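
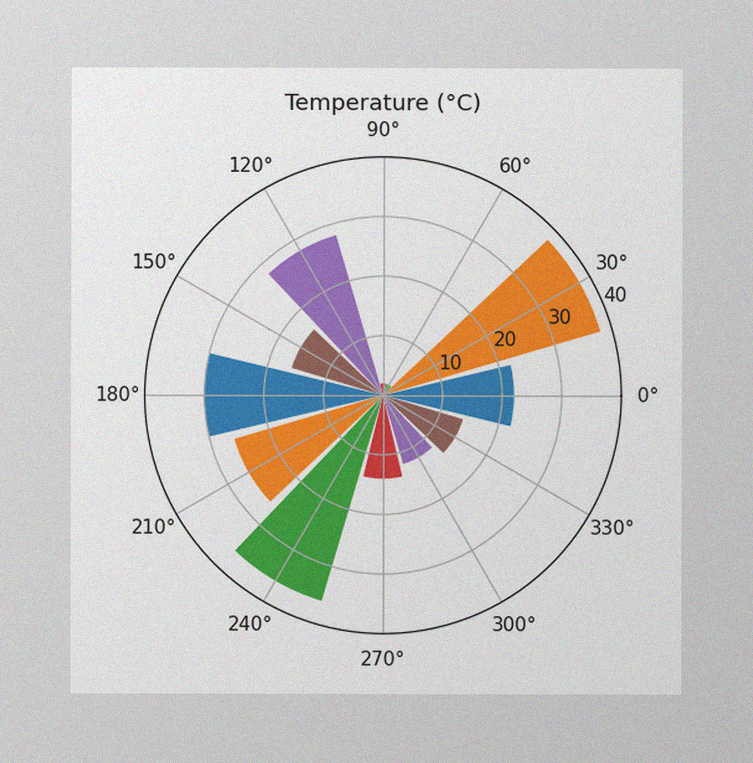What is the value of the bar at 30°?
38°C

The image has some photo noise and uneven lighting. The bar at 30° reaches 38°C on the radial axis.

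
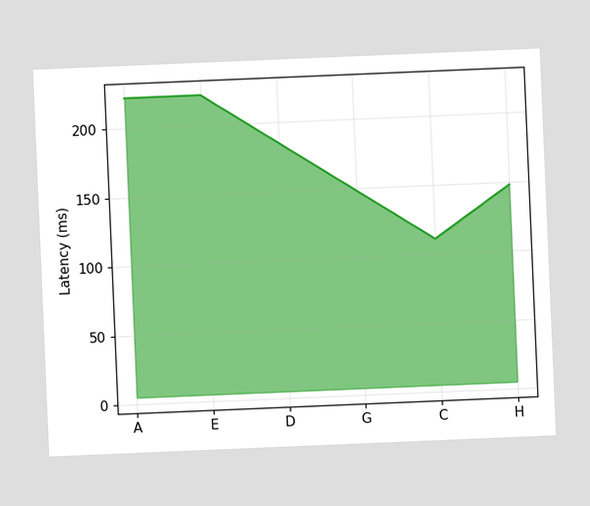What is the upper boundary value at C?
111ms

The chart is tilted about 2° counter-clockwise. At C the upper boundary is at 111ms.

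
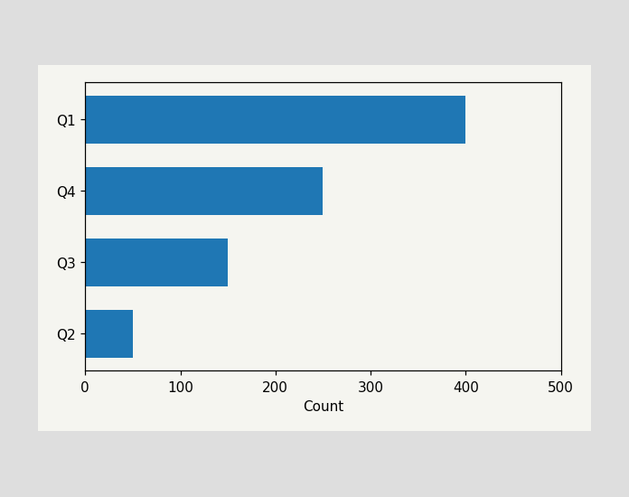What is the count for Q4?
Reading along the chart's x-axis, the Q4 bar reaches 250.

250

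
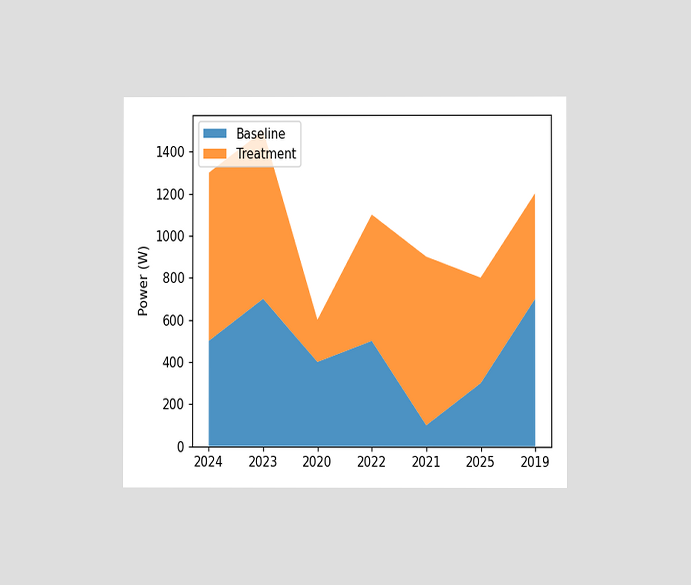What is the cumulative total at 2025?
800W

The chart is viewed at a slight angle. The stacked total at 2025 reaches 800W.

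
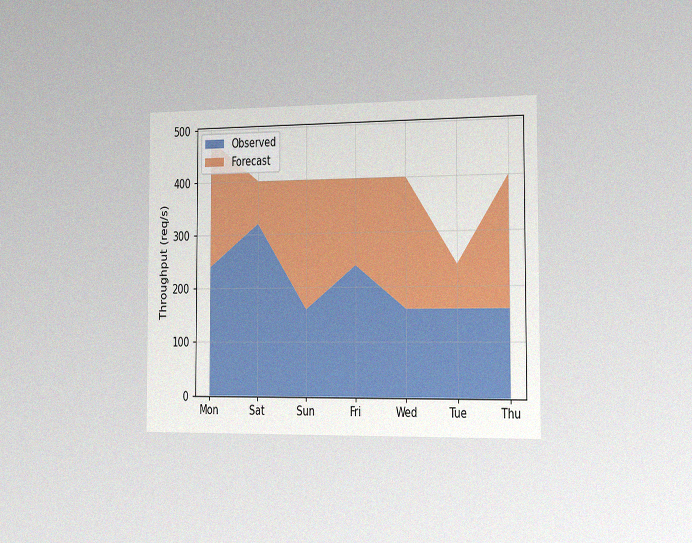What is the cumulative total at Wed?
400req/s

The chart is viewed slightly from the right, with some photo noise. The stacked total at Wed reaches 400req/s.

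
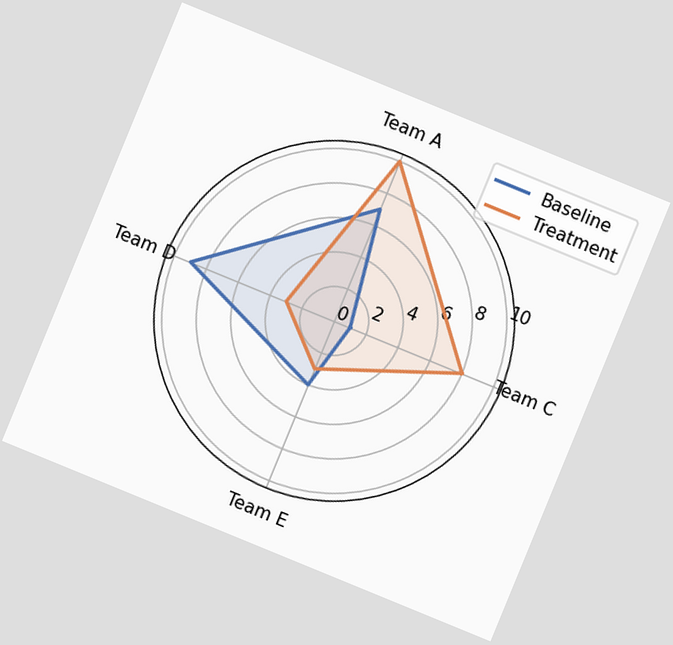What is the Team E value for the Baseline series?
4

The chart is tilted about 22° clockwise. On the Team E axis, Baseline reaches 4.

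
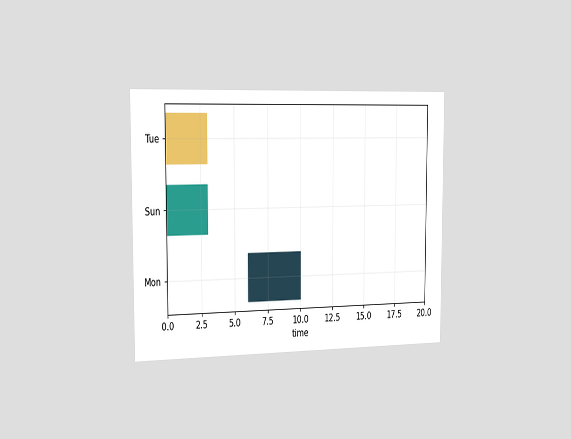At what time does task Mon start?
The chart is viewed slightly from the left. The Mon bar begins at t=6.

6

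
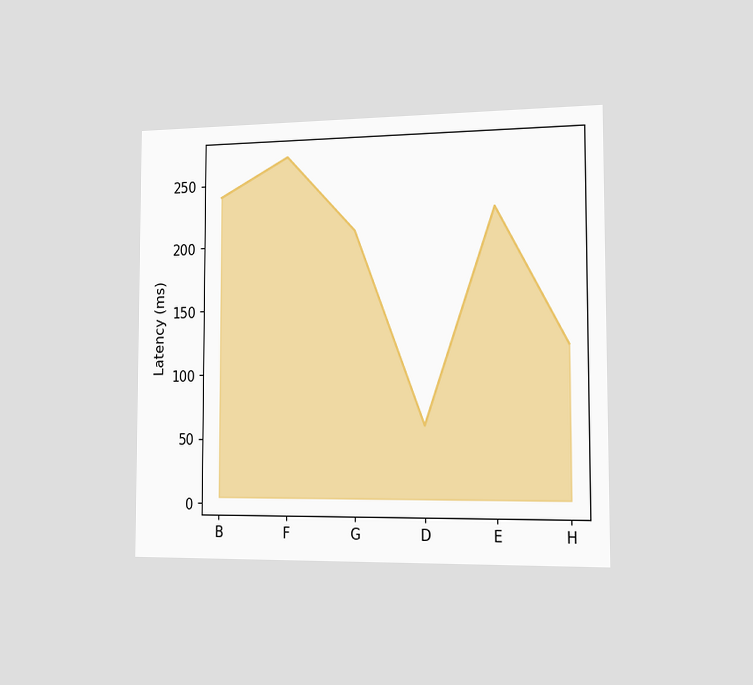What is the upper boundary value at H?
120ms

The chart is viewed slightly from the right. At H the upper boundary is at 120ms.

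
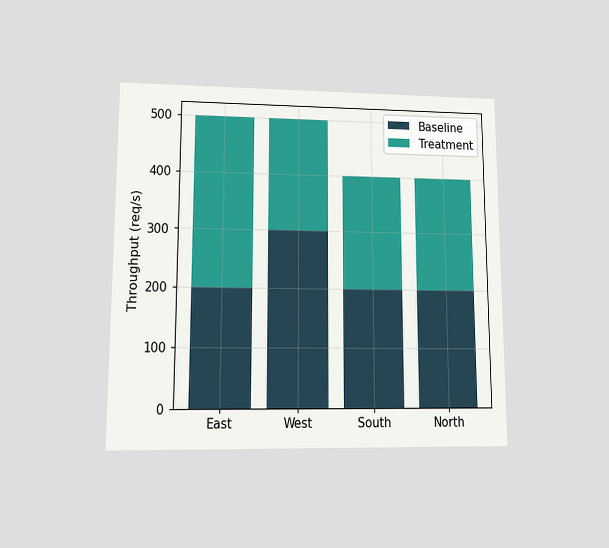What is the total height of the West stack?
The chart is viewed at a slight angle. The West stack's top reaches 500req/s on the y-axis.

500req/s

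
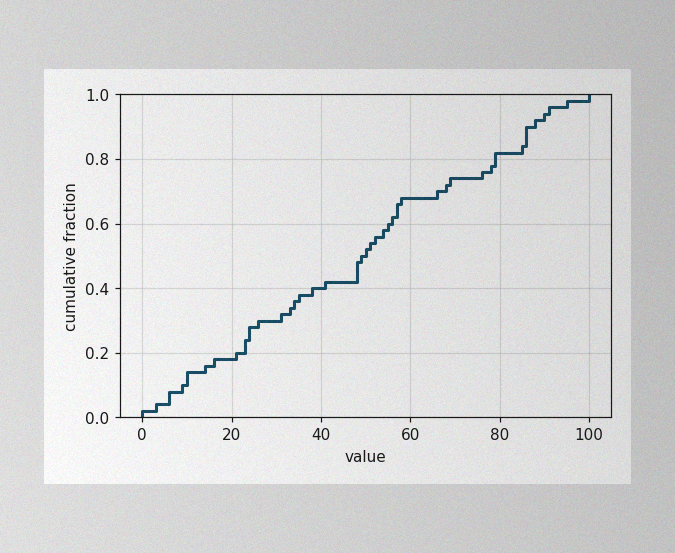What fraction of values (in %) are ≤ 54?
The image has some photo noise and uneven lighting. At x=54 the ECDF step is at 58%.

58%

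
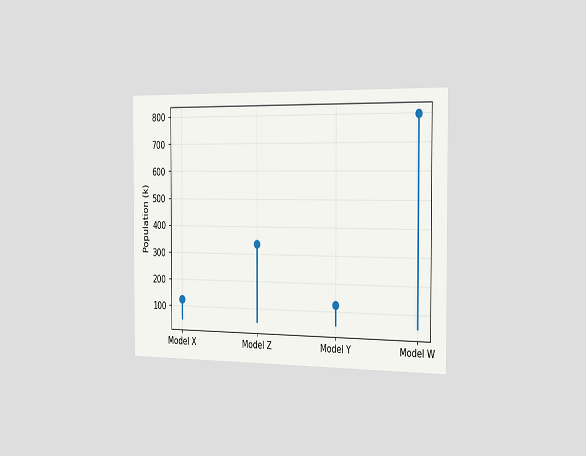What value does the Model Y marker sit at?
126k

The chart is viewed slightly from the right. The Model Y marker sits at 126k.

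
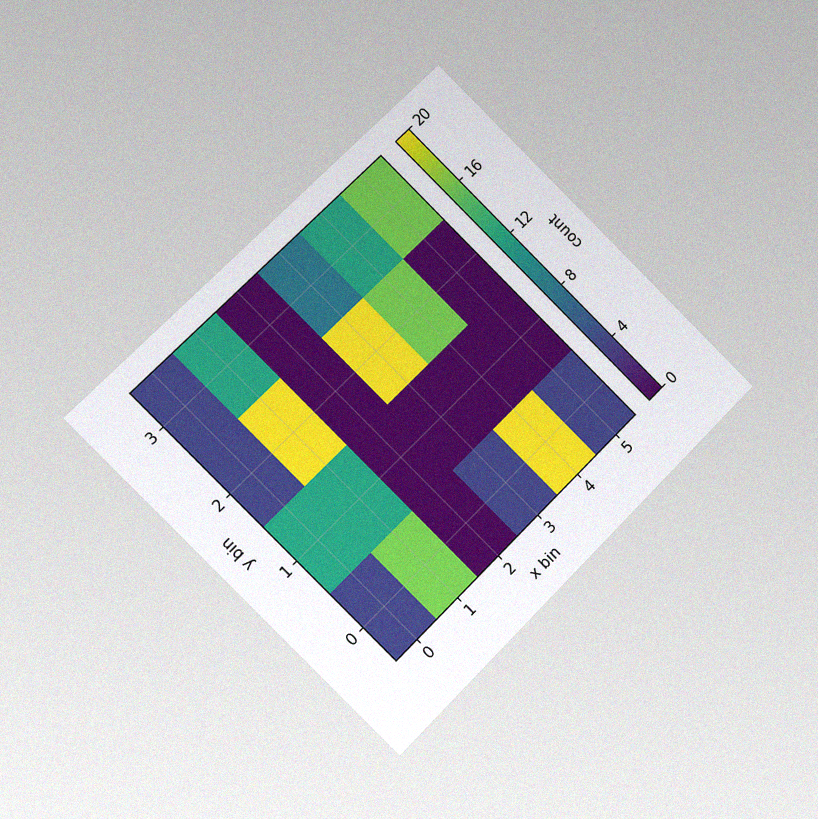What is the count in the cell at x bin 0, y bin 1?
The chart is tilted about 45° counter-clockwise and viewed at a slight angle, with some photo noise. Matching the cell (0, 1) against the colorbar gives 12.

12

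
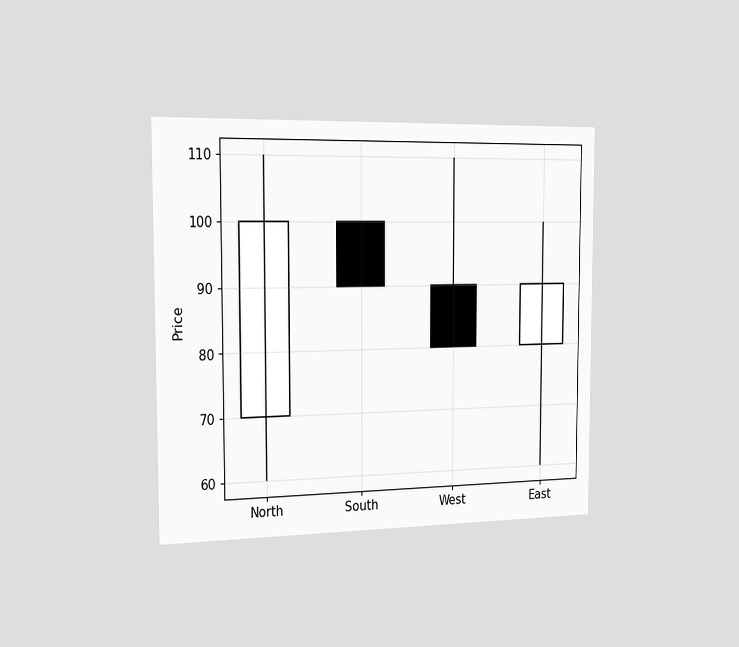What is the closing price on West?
The chart is viewed slightly from the left. The West candle closes at 80.

80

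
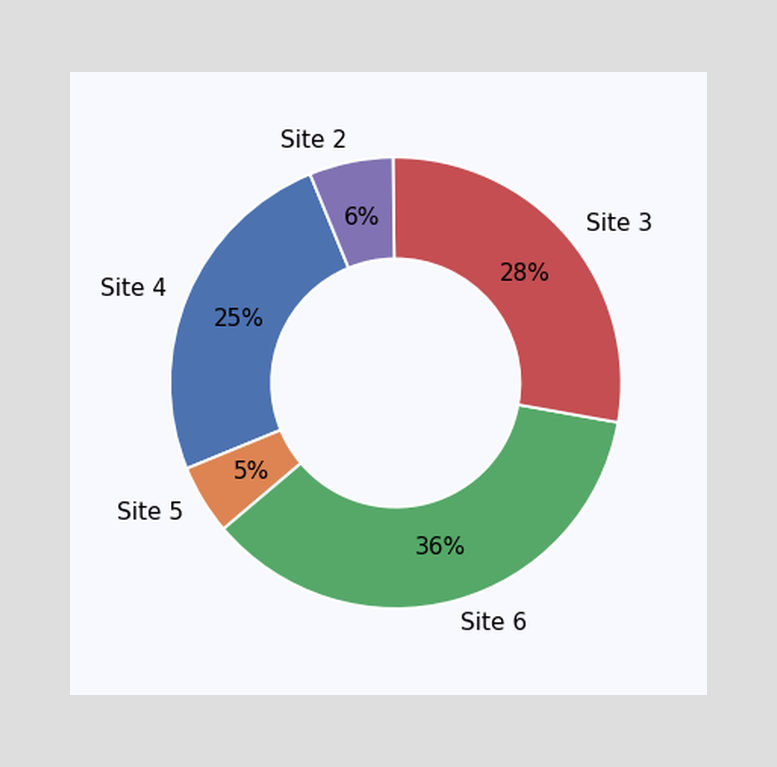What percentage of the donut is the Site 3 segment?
28%

The Site 3 segment takes up 28% of the ring.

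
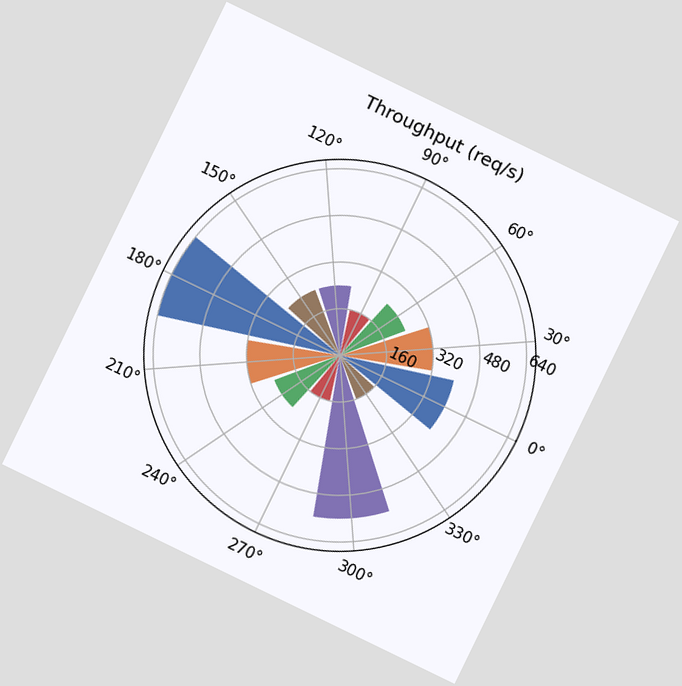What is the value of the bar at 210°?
320req/s

The chart is tilted about 26° clockwise. The bar at 210° reaches 320req/s on the radial axis.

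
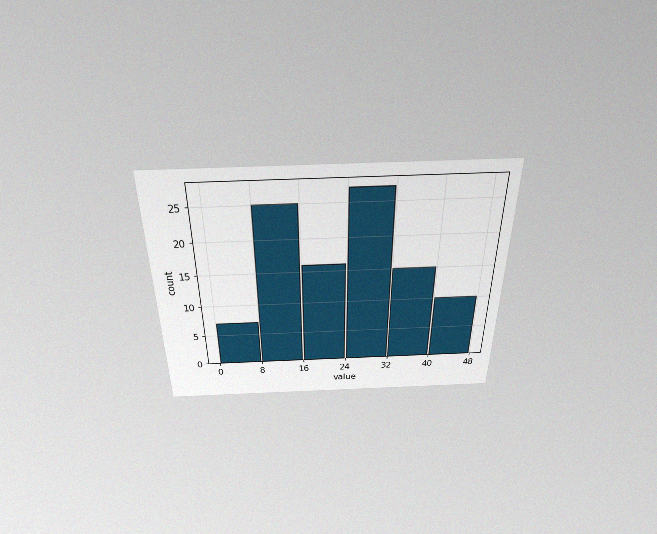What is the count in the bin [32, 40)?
The chart is viewed slightly from above, with some photo noise. The [32, 40) bin has height 15.

15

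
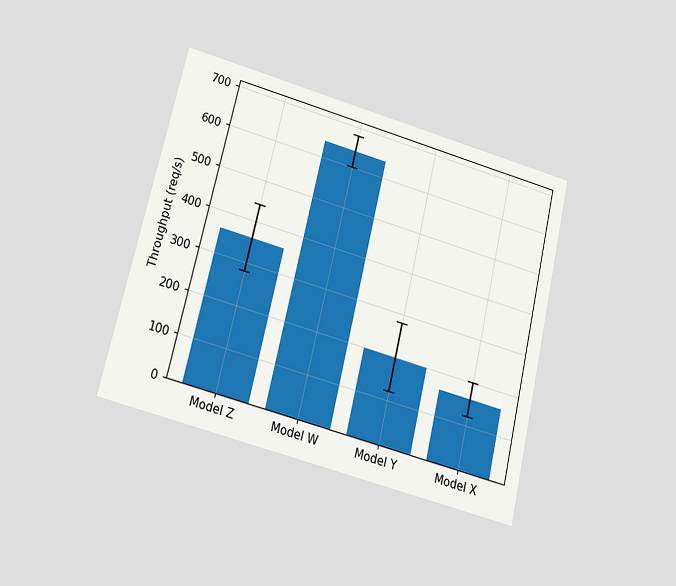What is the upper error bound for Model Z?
The chart is tilted about 13° clockwise and viewed slightly from below. The Model Z bar's upper whisker reaches 440req/s.

440req/s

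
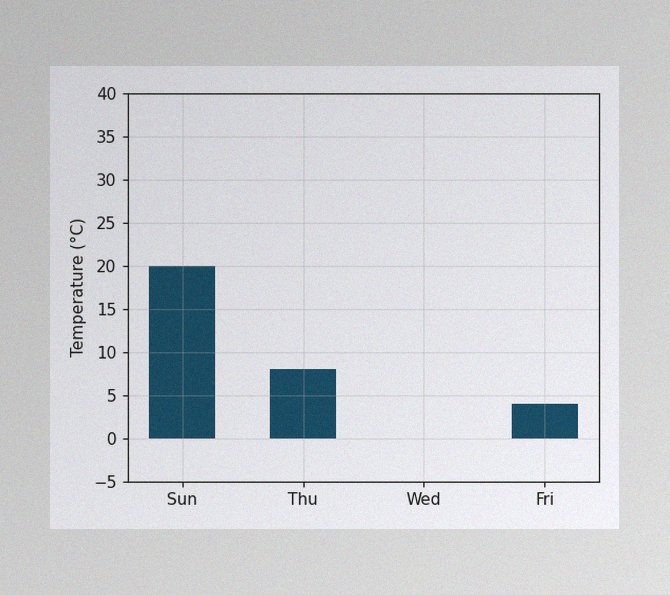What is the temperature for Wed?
The image has some photo noise and uneven lighting. Reading along the chart's y-axis, the Wed bar reaches 0°C.

0°C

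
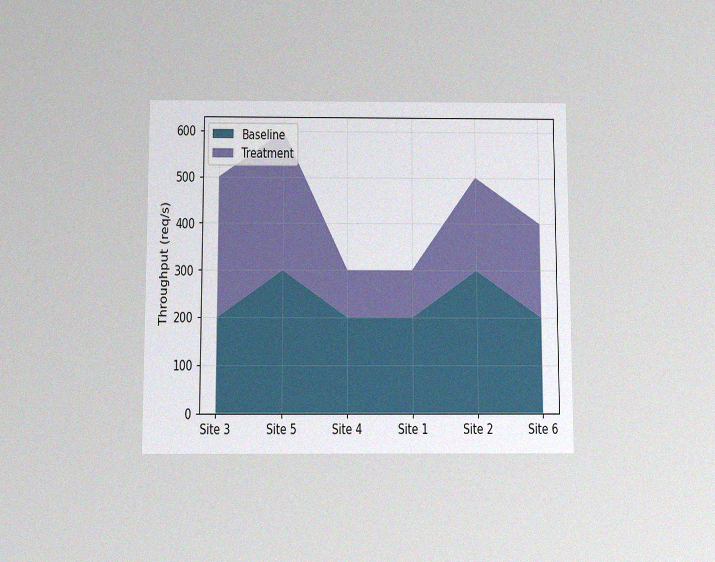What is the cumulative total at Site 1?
300req/s

The chart is viewed slightly from below, with some photo noise. The stacked total at Site 1 reaches 300req/s.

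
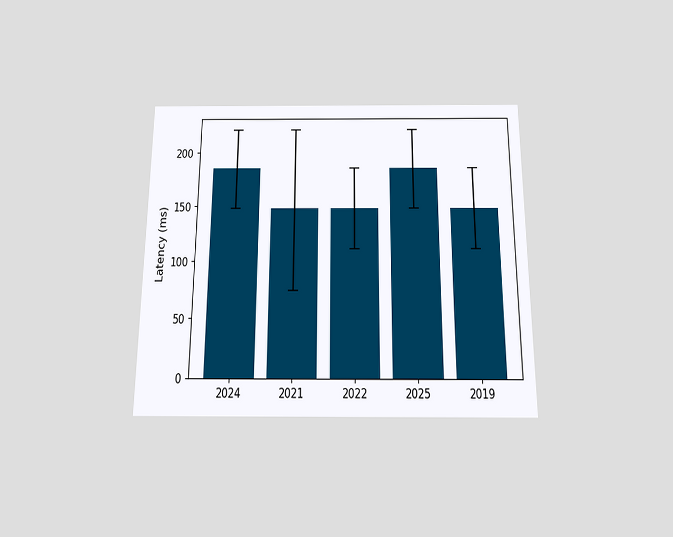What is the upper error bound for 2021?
222ms

The chart is viewed slightly from below. The 2021 bar's upper whisker reaches 222ms.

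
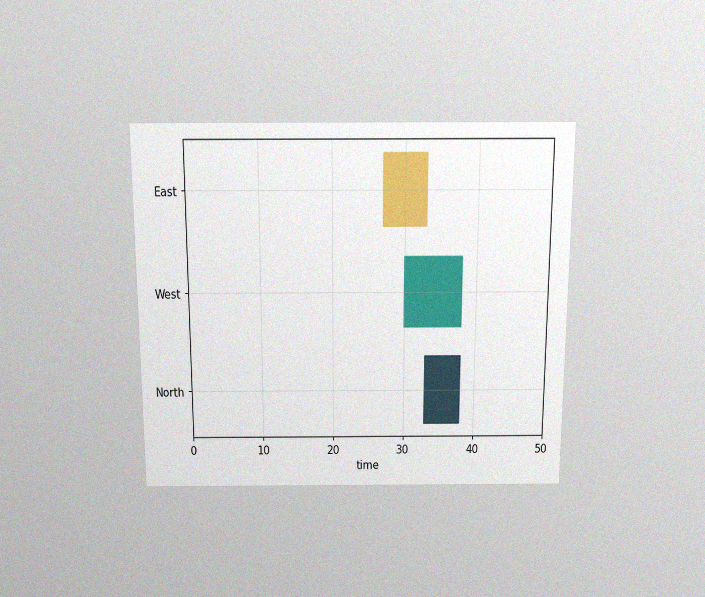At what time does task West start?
The chart is viewed slightly from above, with some photo noise. The West bar begins at t=30.

30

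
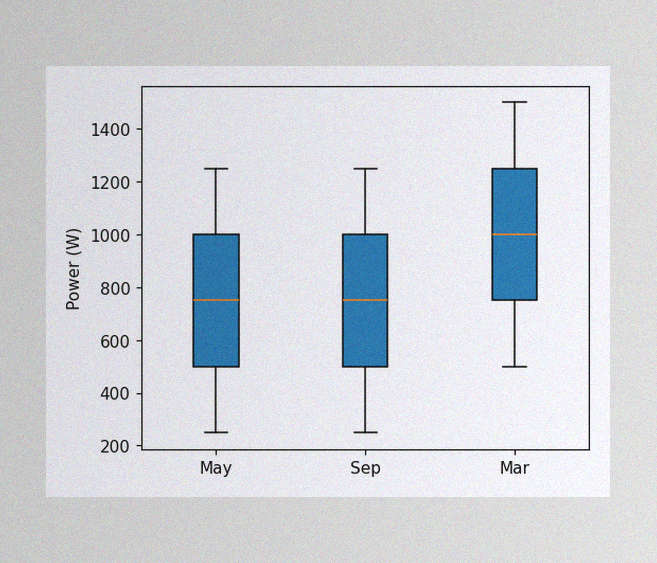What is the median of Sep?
The image has some photo noise and uneven lighting. The median line in the Sep box sits at 750W.

750W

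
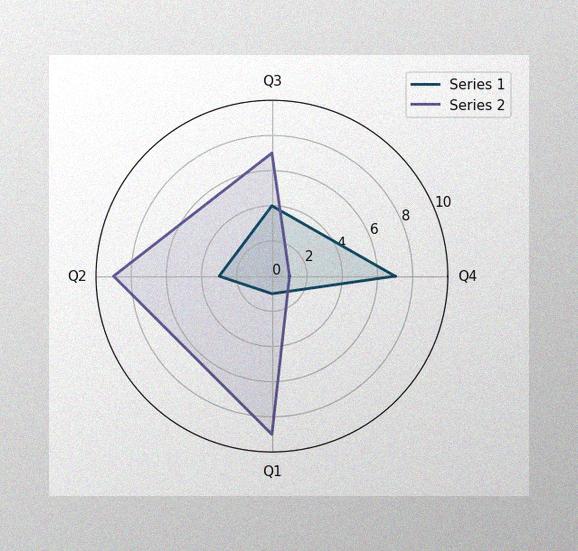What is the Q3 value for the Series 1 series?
4

The image has some photo noise and uneven lighting. On the Q3 axis, Series 1 reaches 4.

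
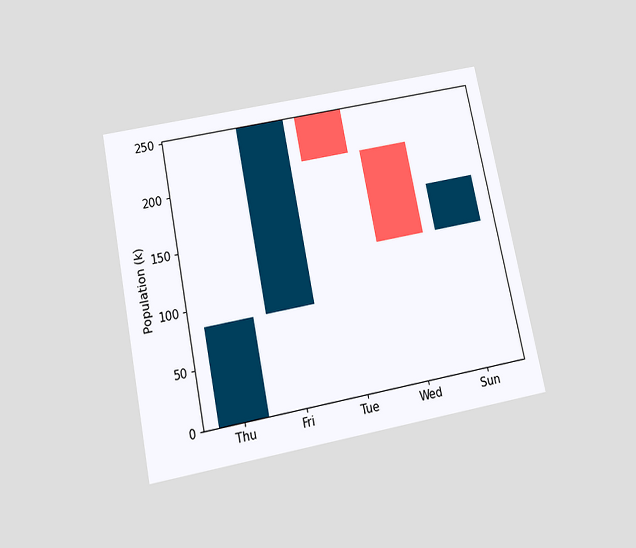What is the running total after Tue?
210k

The chart is tilted about 11° counter-clockwise and viewed slightly from below. After Tue the running total reaches 210k.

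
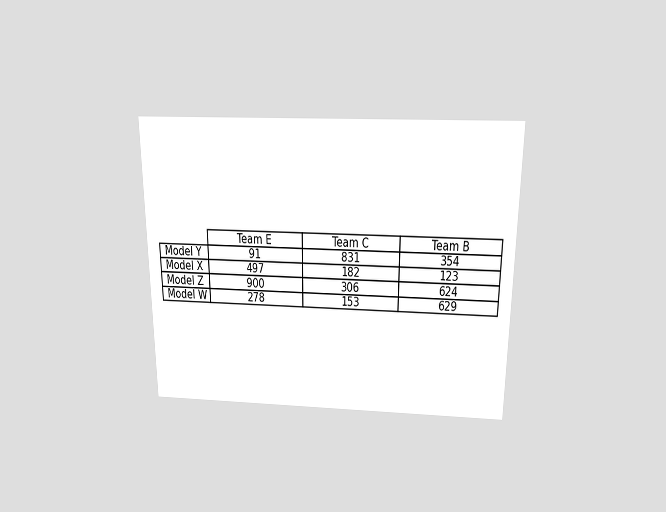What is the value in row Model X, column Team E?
497

The chart is viewed slightly from above. The (Model X, Team E) cell reads 497.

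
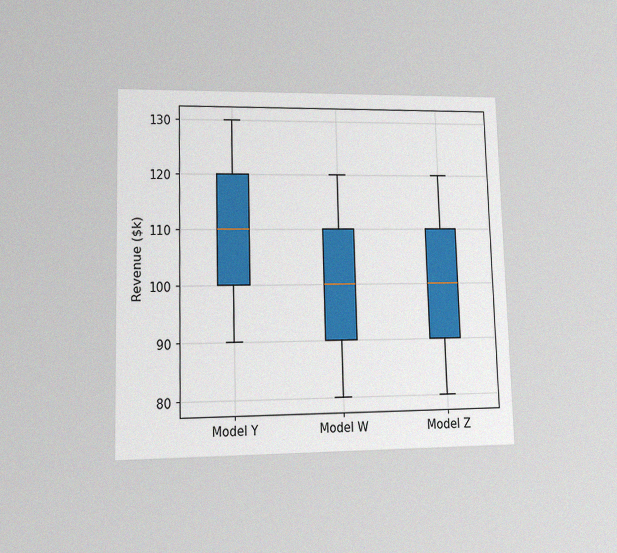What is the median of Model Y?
$110k

The chart is viewed at a slight angle, with some photo noise. The median line in the Model Y box sits at $110k.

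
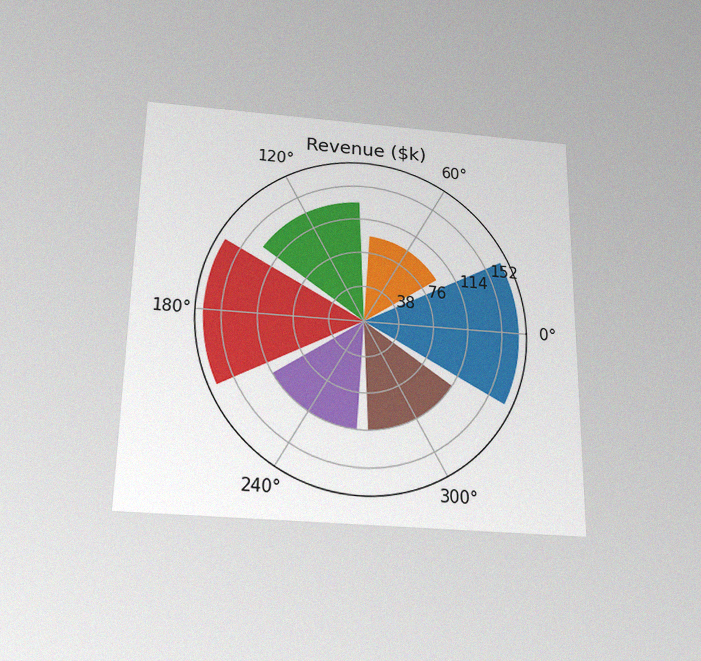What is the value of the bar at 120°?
The chart is viewed slightly from below, with some photo noise. The bar at 120° reaches $133k on the radial axis.

$133k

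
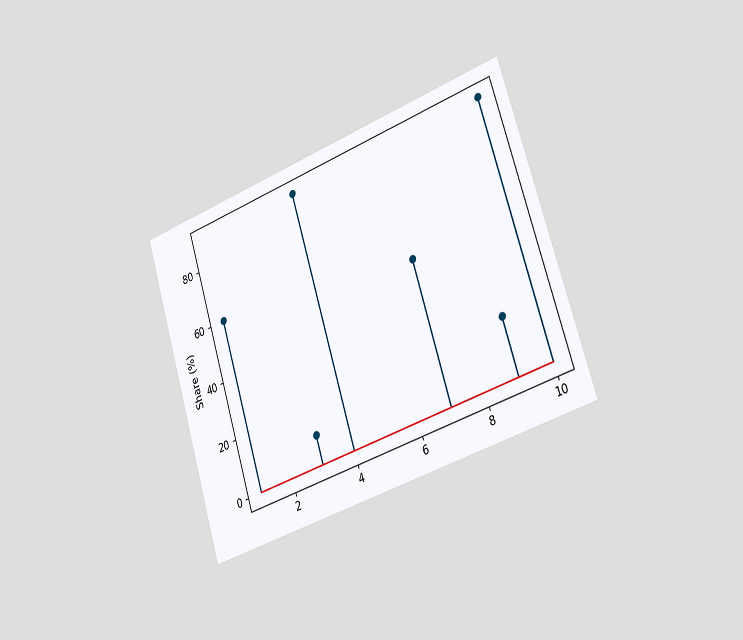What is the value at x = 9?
20%

The chart is tilted about 17° counter-clockwise and viewed slightly from the right. The stem at x=9 reaches 20%.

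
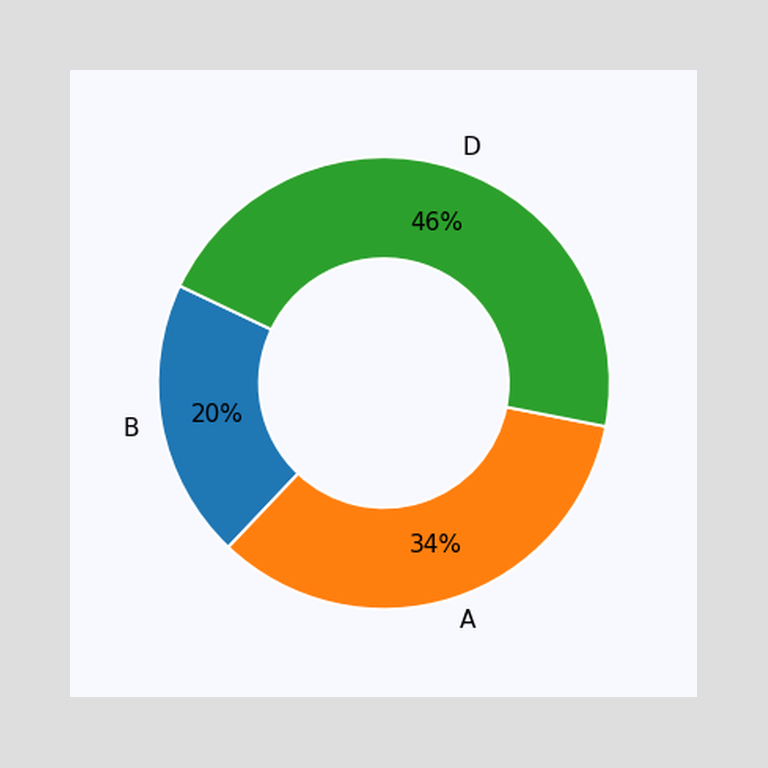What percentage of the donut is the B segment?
The B segment takes up 20% of the ring.

20%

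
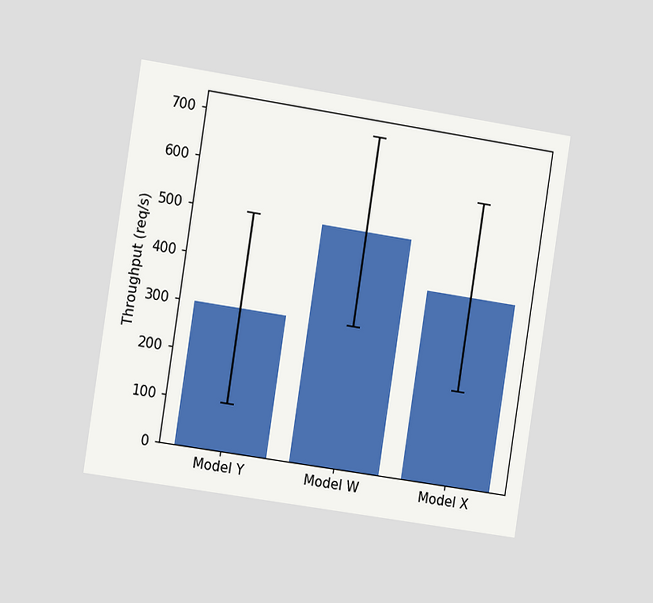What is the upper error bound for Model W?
700req/s

The chart is tilted about 9° clockwise and viewed slightly from the left. The Model W bar's upper whisker reaches 700req/s.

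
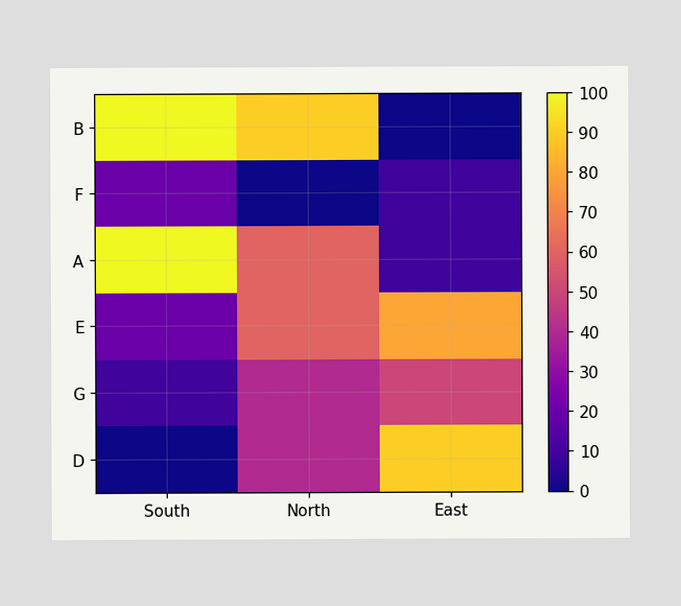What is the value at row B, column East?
0

Matching cell (B, East) against the colorbar gives 0.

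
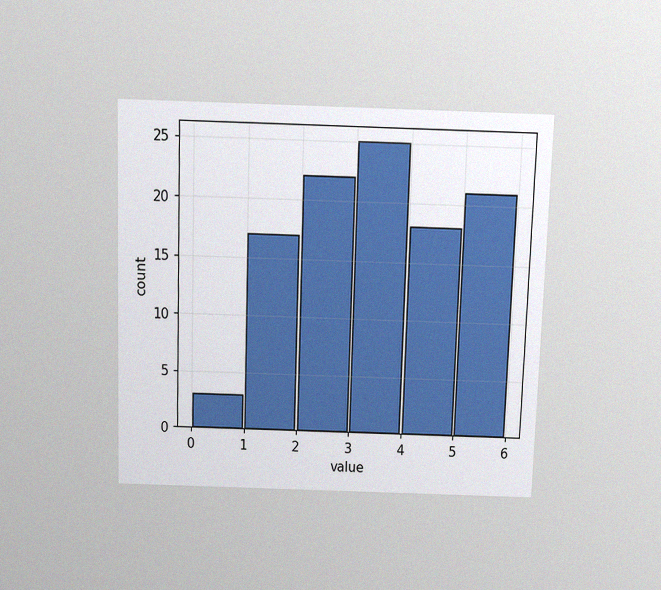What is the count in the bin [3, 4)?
25

The chart is viewed slightly from above, with some photo noise. The [3, 4) bin has height 25.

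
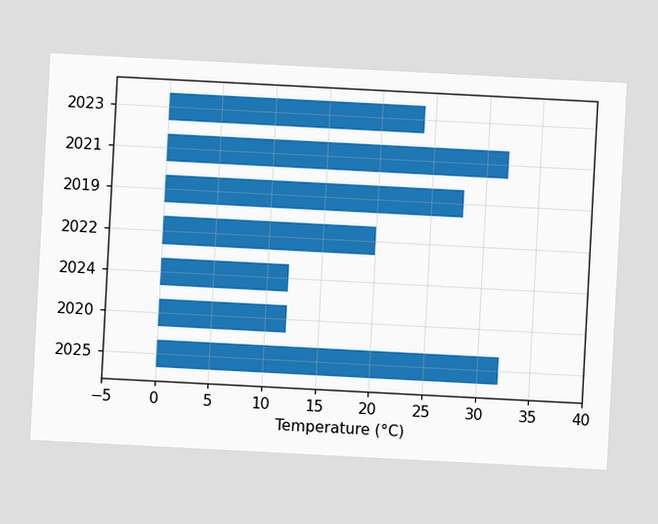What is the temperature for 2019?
The chart is tilted about 3° clockwise. Reading along the chart's x-axis, the 2019 bar reaches 28°C.

28°C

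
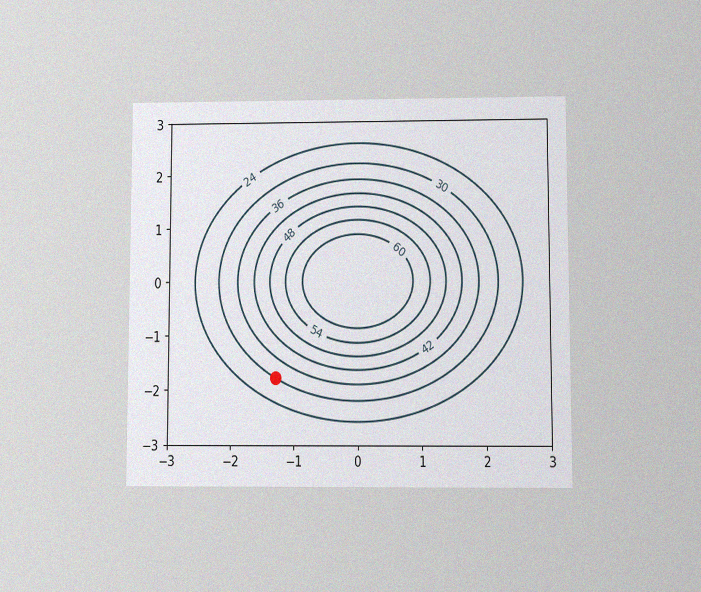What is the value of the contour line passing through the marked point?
The chart is viewed at a slight angle, with some photo noise. The marked point sits on the contour labelled 30.

30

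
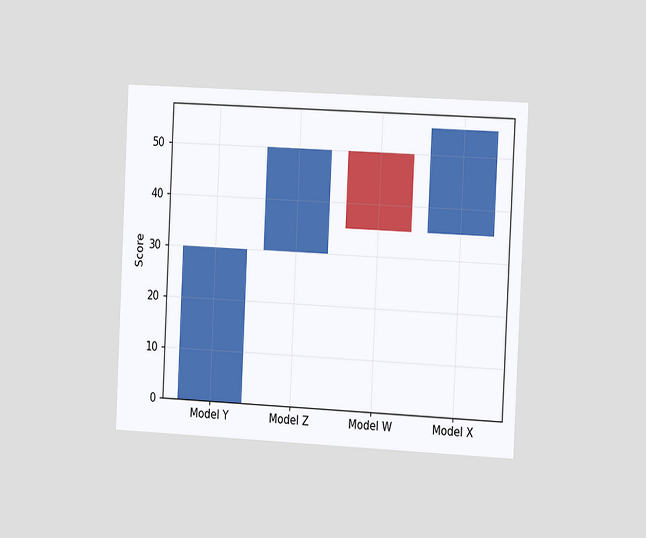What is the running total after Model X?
The chart is tilted about 3° clockwise and viewed slightly from the right. After Model X the running total reaches 55.

55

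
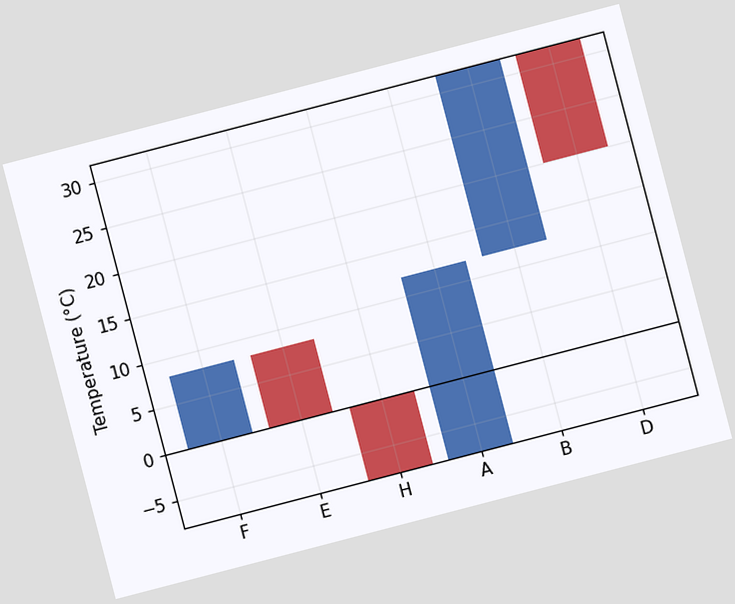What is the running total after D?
20°C

The chart is tilted about 15° counter-clockwise. After D the running total reaches 20°C.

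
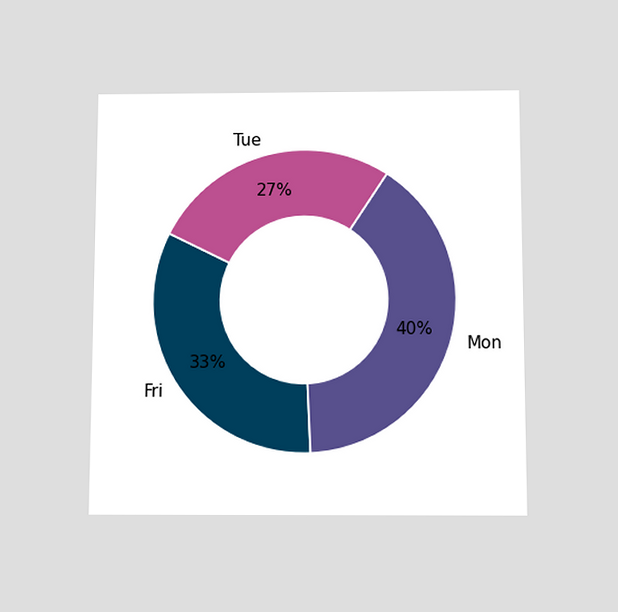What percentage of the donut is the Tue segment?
27%

The chart is viewed slightly from below. The Tue segment takes up 27% of the ring.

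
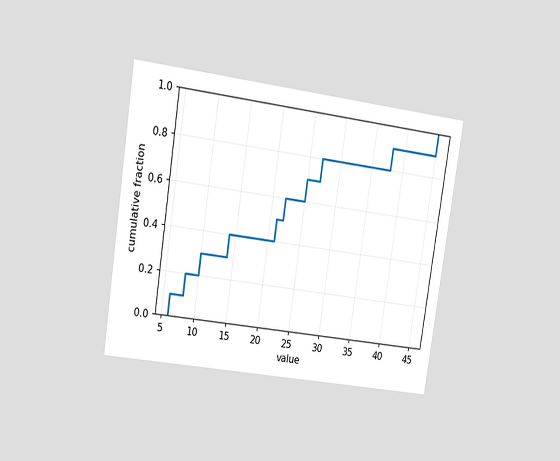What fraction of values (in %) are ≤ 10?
30%

The chart is tilted about 9° clockwise and viewed slightly from the left. At x=10 the ECDF step is at 30%.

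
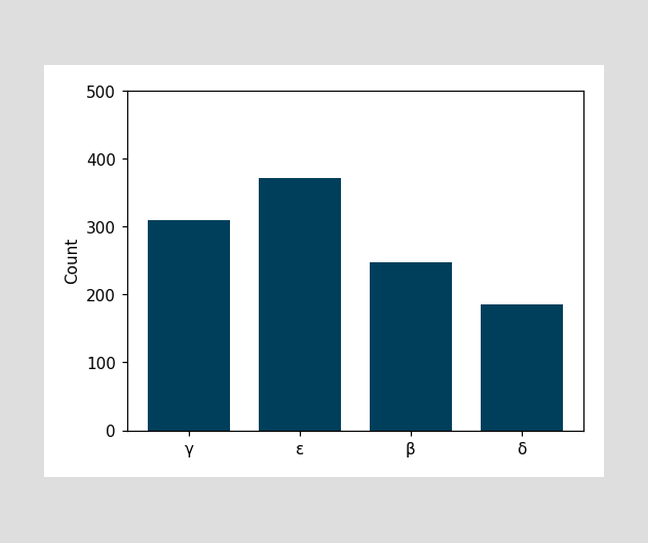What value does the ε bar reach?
Reading along the chart's y-axis, the ε bar reaches 372.

372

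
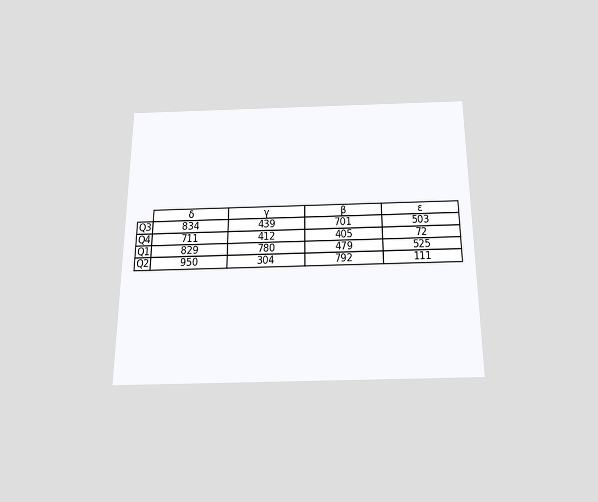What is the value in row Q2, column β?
The chart is viewed slightly from below. The (Q2, β) cell reads 792.

792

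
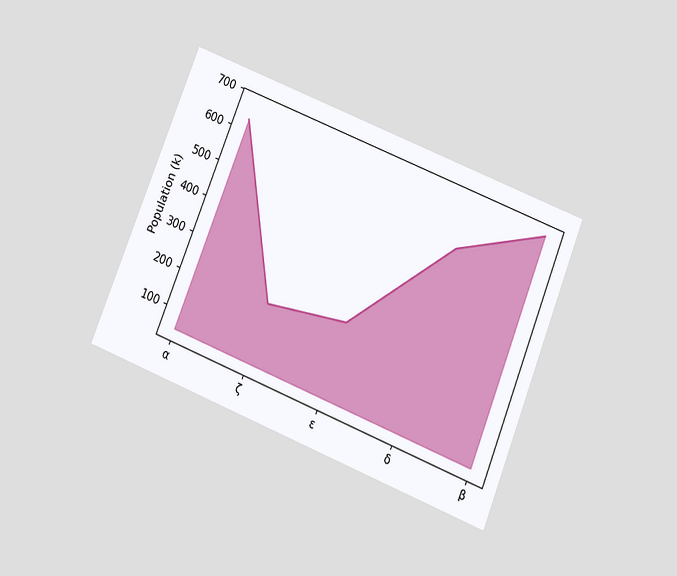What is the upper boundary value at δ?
The chart is tilted about 22° clockwise and viewed slightly from below. At δ the upper boundary is at 546k.

546k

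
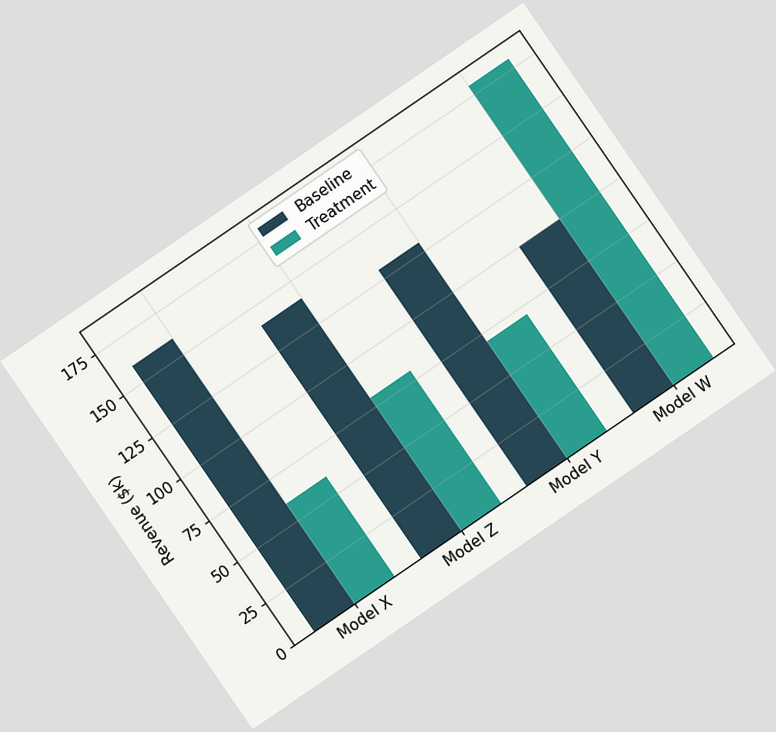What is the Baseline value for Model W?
The chart is tilted about 34° counter-clockwise. The Baseline bar at Model W reaches $100k on the y-axis.

$100k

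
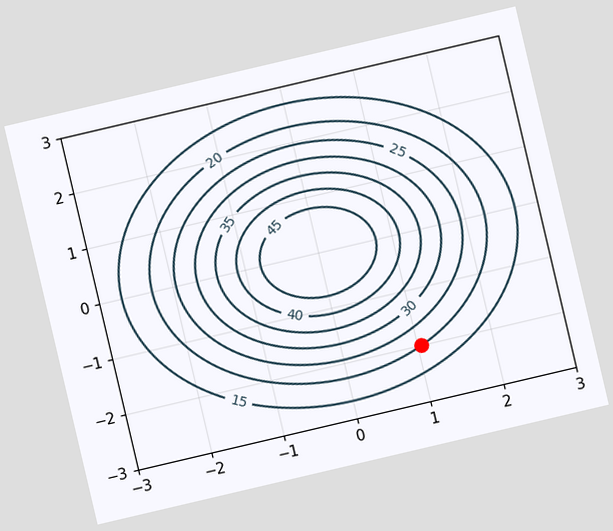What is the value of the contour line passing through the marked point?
The chart is tilted about 13° counter-clockwise. The marked point sits on the contour labelled 20.

20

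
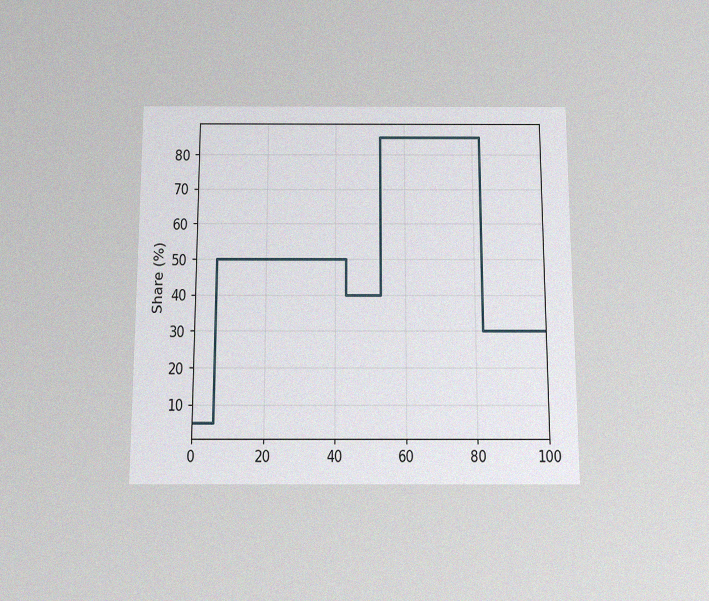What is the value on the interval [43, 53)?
The chart is viewed slightly from below, with some photo noise. On [43, 53) the step sits at 40%.

40%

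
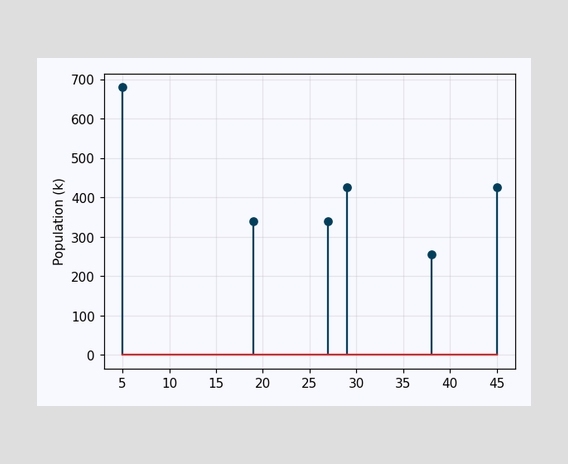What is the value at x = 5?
The stem at x=5 reaches 680k.

680k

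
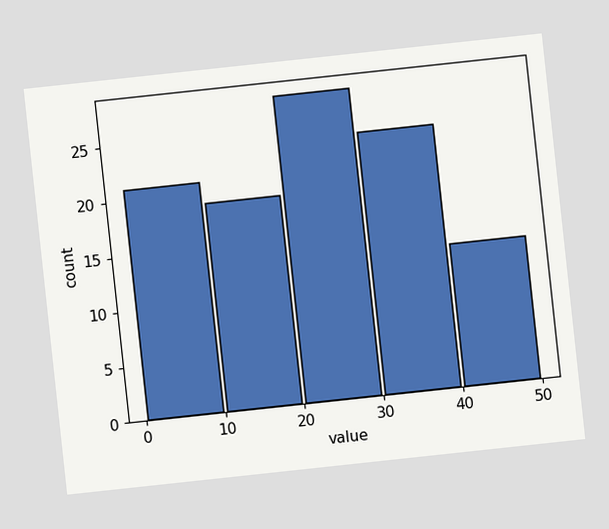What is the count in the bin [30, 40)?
24

The chart is tilted about 6° counter-clockwise. The [30, 40) bin has height 24.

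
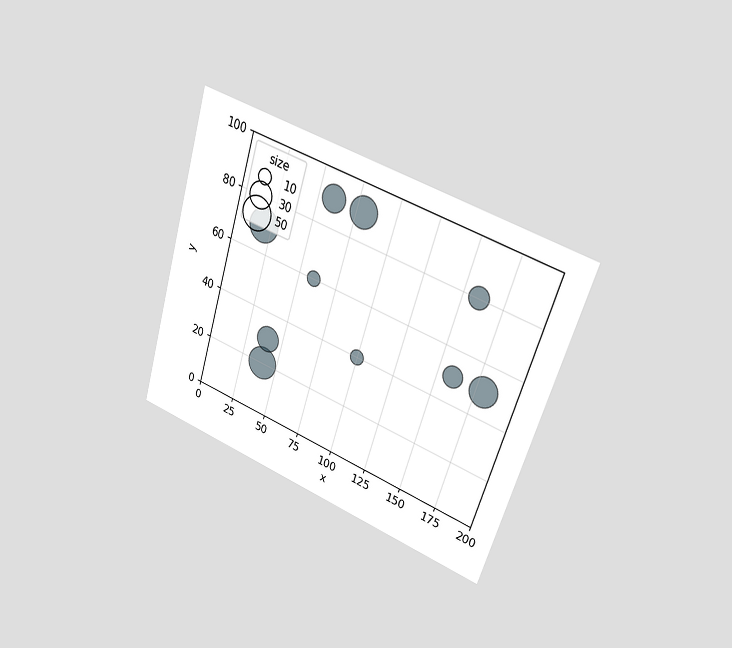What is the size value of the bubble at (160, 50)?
20

The chart is tilted about 17° clockwise and viewed slightly from the right. Matching the bubble at (160, 50) against the size legend gives 20.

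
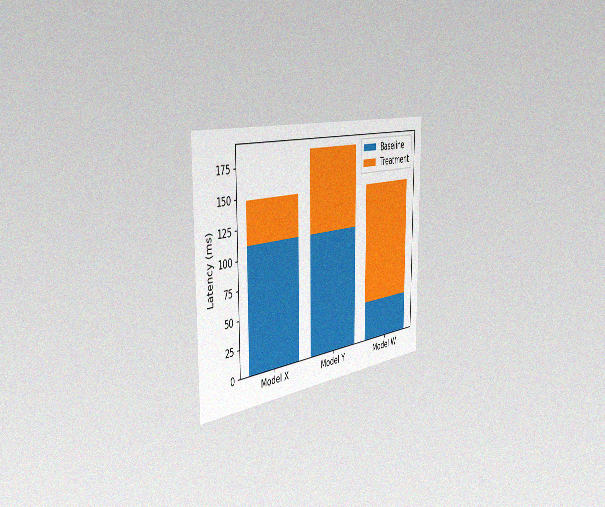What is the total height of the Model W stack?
The chart is viewed slightly from the left, with some photo noise. The Model W stack's top reaches 148ms on the y-axis.

148ms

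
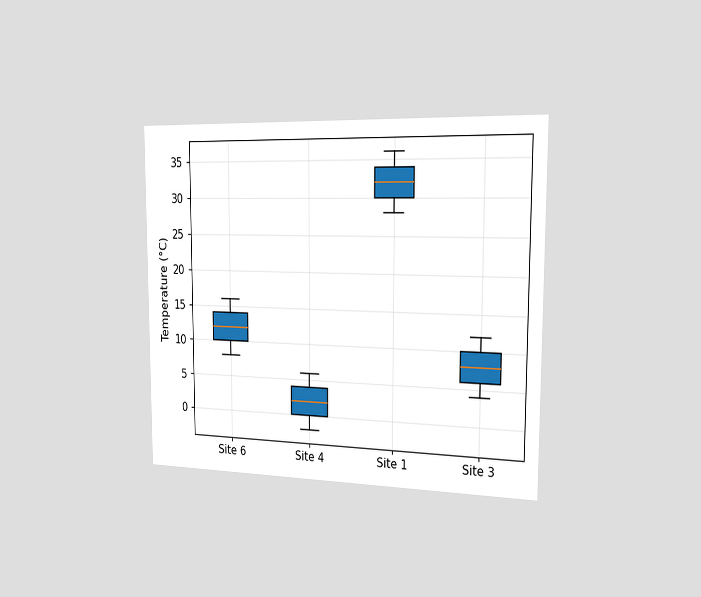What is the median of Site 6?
12°C

The chart is viewed slightly from the right. The median line in the Site 6 box sits at 12°C.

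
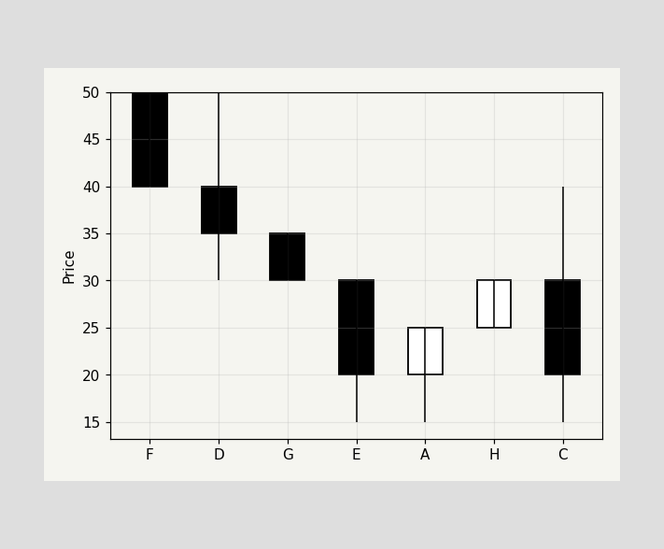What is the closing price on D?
35

The D candle closes at 35.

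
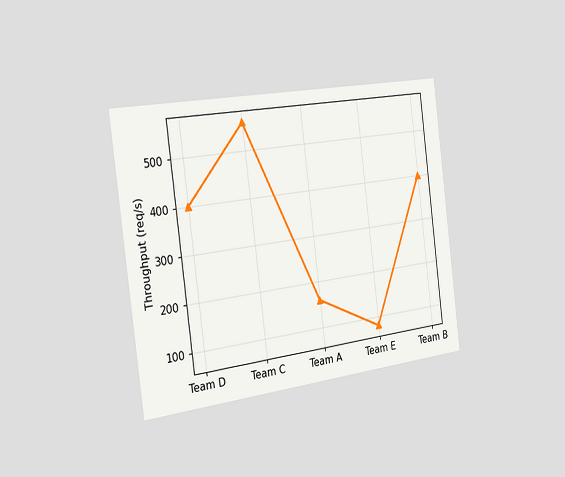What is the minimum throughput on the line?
80req/s

The chart is tilted about 7° counter-clockwise and viewed slightly from the left. The lowest point is at Team E, and reading across to the y-axis gives 80req/s.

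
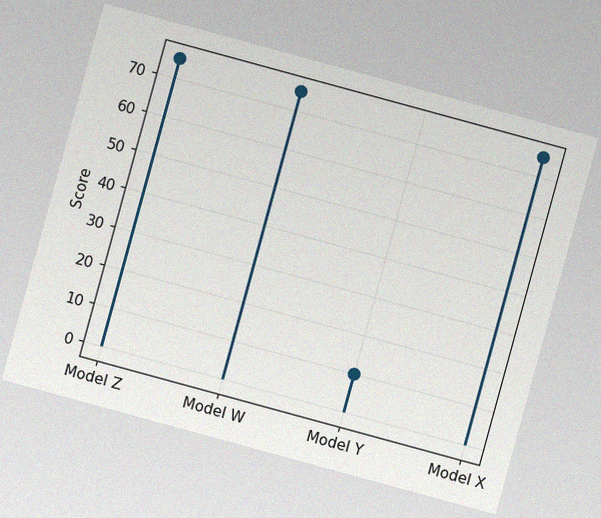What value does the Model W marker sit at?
The chart is tilted about 15° clockwise, with some photo noise. The Model W marker sits at 75.

75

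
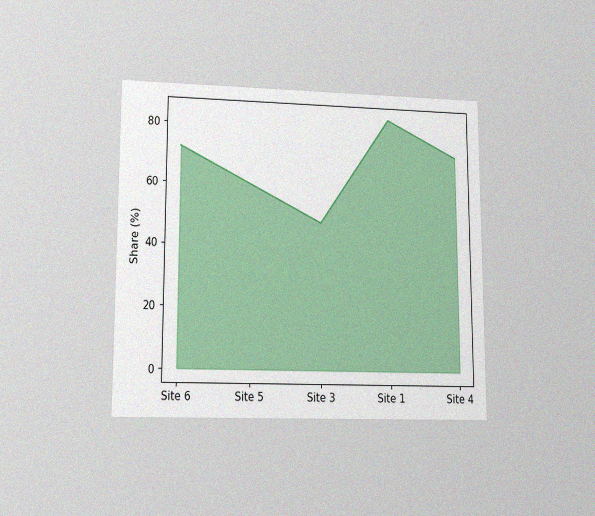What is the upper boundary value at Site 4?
The chart is viewed at a slight angle, with some photo noise. At Site 4 the upper boundary is at 72%.

72%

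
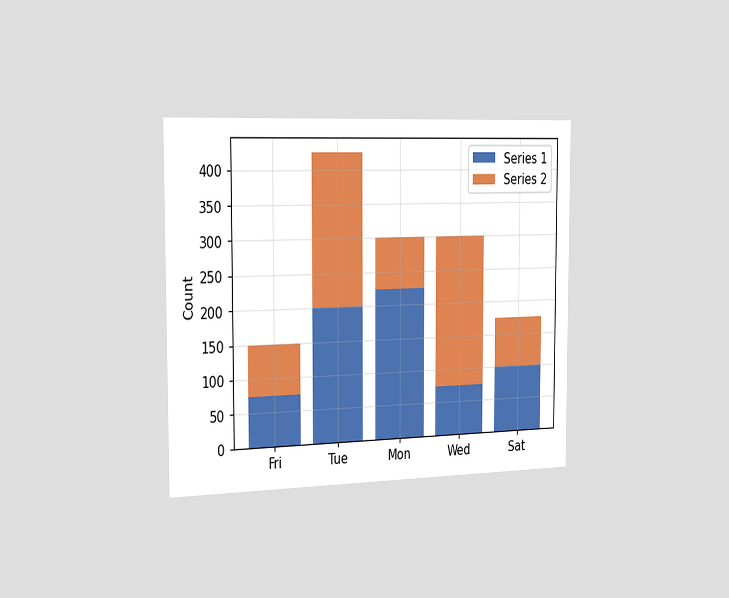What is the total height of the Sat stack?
175

The chart is viewed slightly from the left. The Sat stack's top reaches 175 on the y-axis.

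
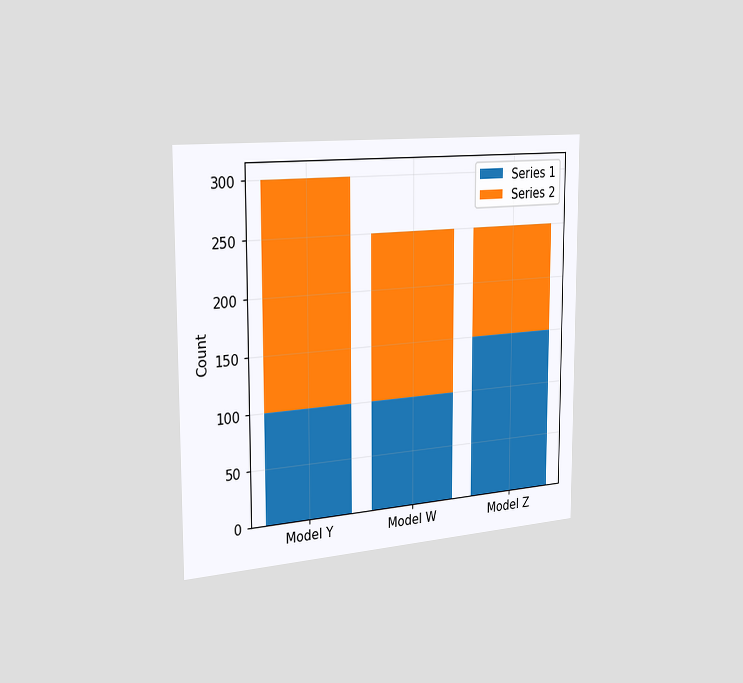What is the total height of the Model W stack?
The chart is viewed slightly from the left. The Model W stack's top reaches 250 on the y-axis.

250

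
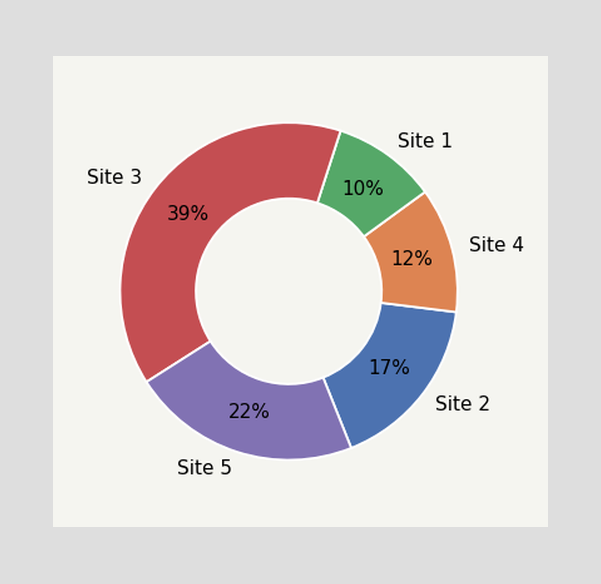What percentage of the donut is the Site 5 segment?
22%

The Site 5 segment takes up 22% of the ring.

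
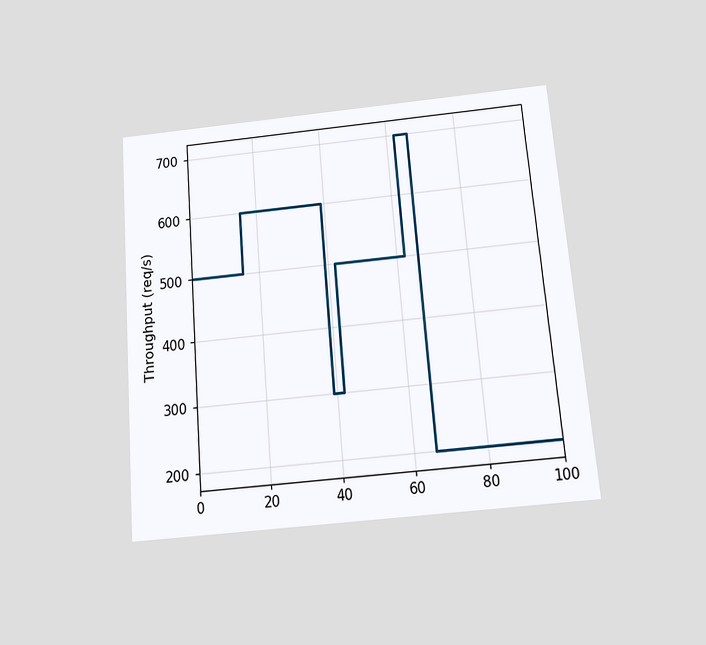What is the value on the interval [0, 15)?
500req/s

The chart is tilted about 5° counter-clockwise and viewed slightly from below. On [0, 15) the step sits at 500req/s.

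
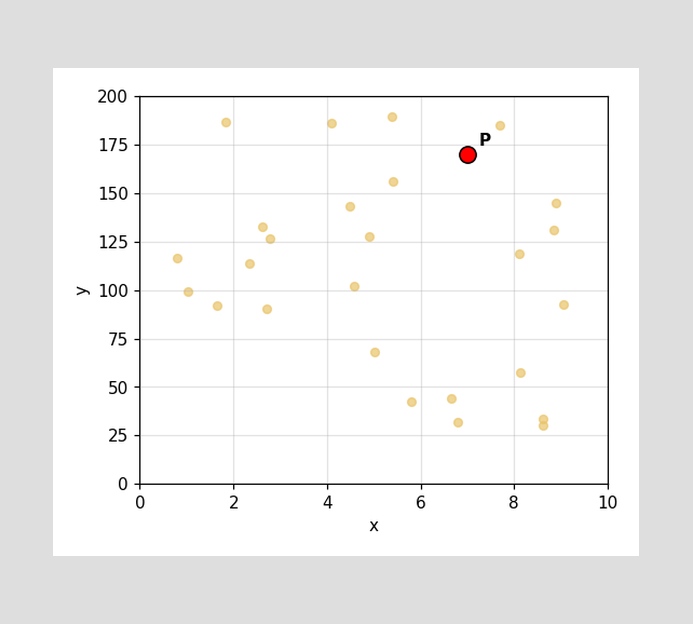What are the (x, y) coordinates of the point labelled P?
Following the gridlines from P to each axis, P sits at (7, 170).

(7, 170)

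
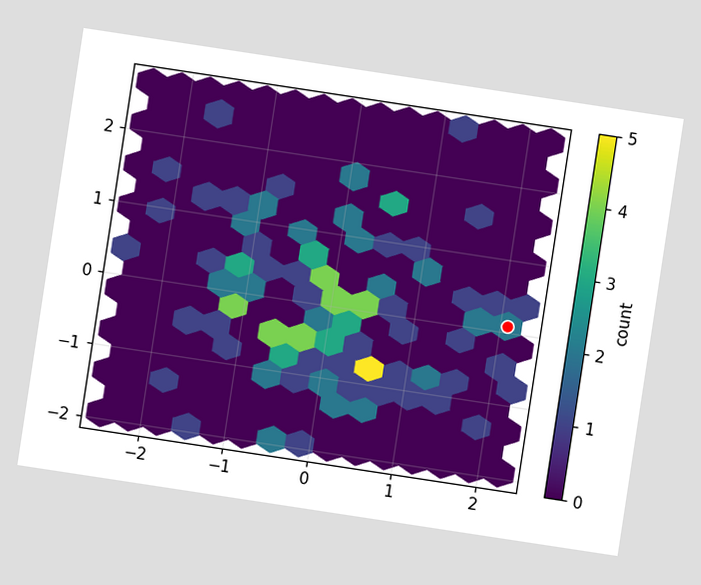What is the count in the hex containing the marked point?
The chart is tilted about 9° clockwise. The marked hex reads 2 on the colorbar.

2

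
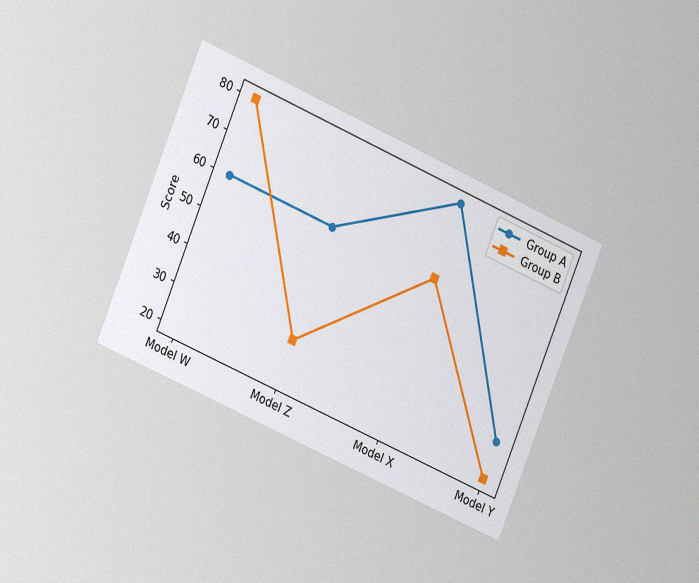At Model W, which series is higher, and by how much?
Group B, by 20

The chart is tilted about 23° clockwise and viewed at a slight angle, with some photo noise. At Model W, Group B sits above the other line by 20.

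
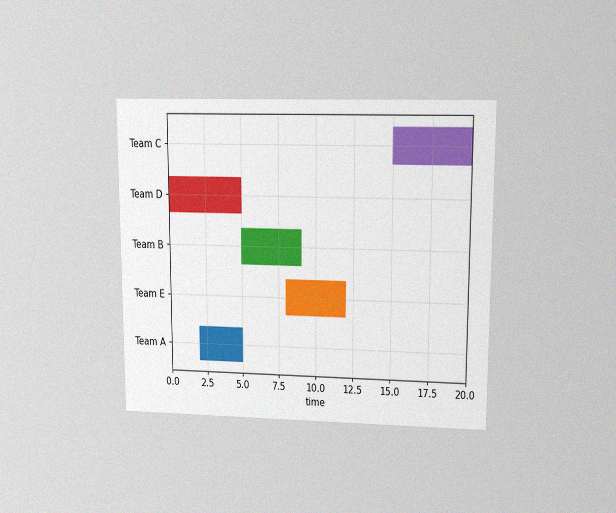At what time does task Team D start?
The chart is viewed at a slight angle, with some photo noise. The Team D bar begins at t=0.

0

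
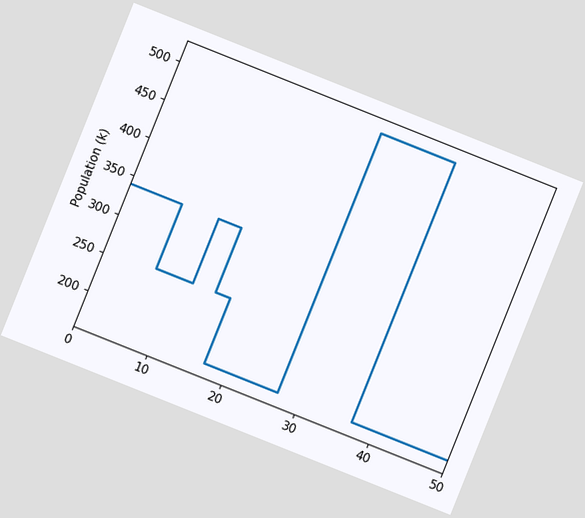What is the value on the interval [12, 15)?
340k

The chart is tilted about 22° clockwise. On [12, 15) the step sits at 340k.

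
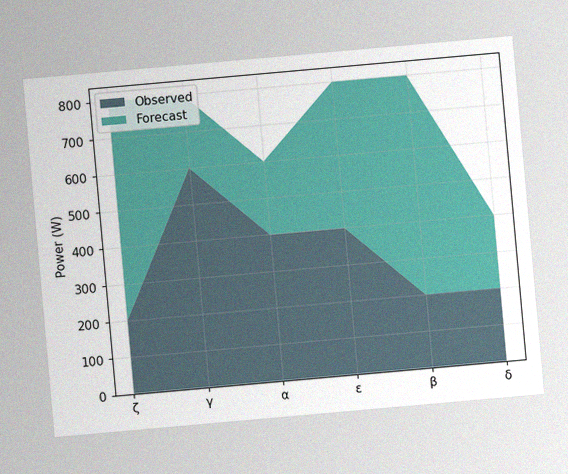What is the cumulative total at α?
The chart is tilted about 5° counter-clockwise, with some photo noise. The stacked total at α reaches 600W.

600W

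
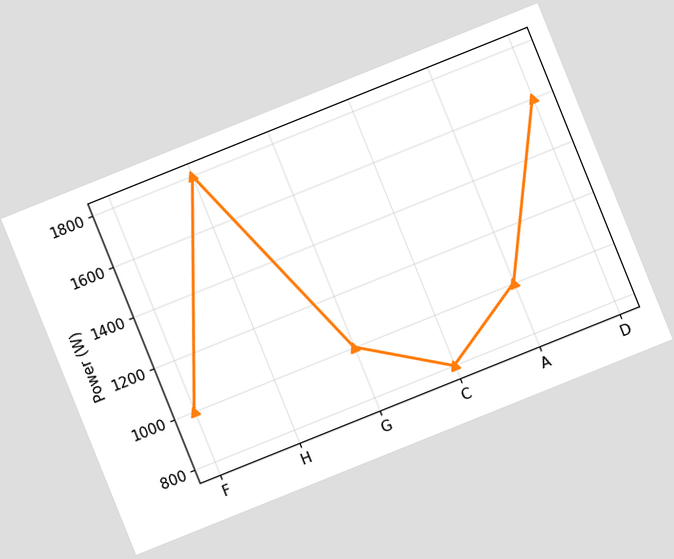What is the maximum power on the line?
The chart is tilted about 22° counter-clockwise. The highest point is at H, and reading across to the y-axis gives 1800W.

1800W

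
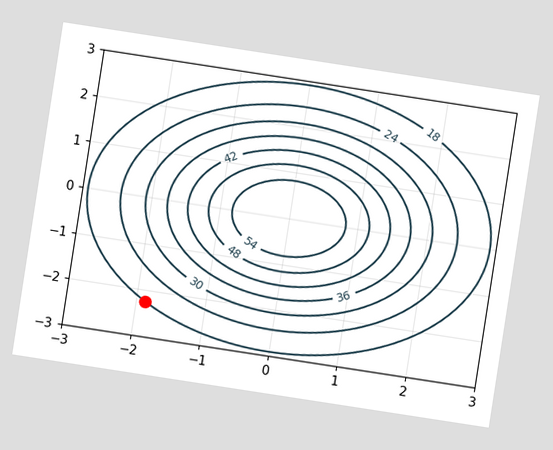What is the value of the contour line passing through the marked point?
The chart is tilted about 9° clockwise. The marked point sits on the contour labelled 18.

18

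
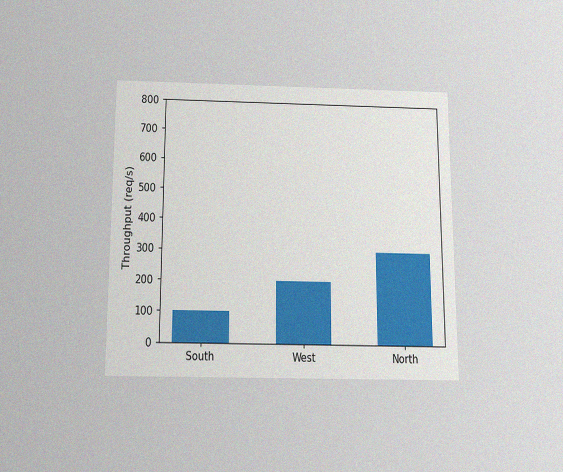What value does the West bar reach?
200req/s

The chart is viewed slightly from below, with some photo noise. Reading along the chart's y-axis, the West bar reaches 200req/s.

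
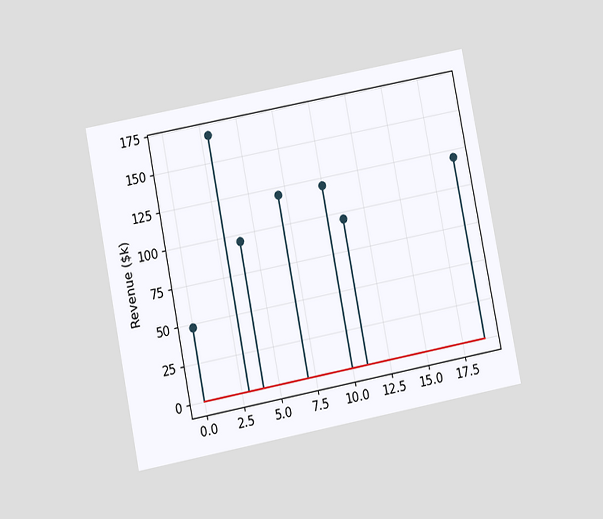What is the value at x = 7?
The chart is tilted about 11° counter-clockwise and viewed at a slight angle. The stem at x=7 reaches $120k.

$120k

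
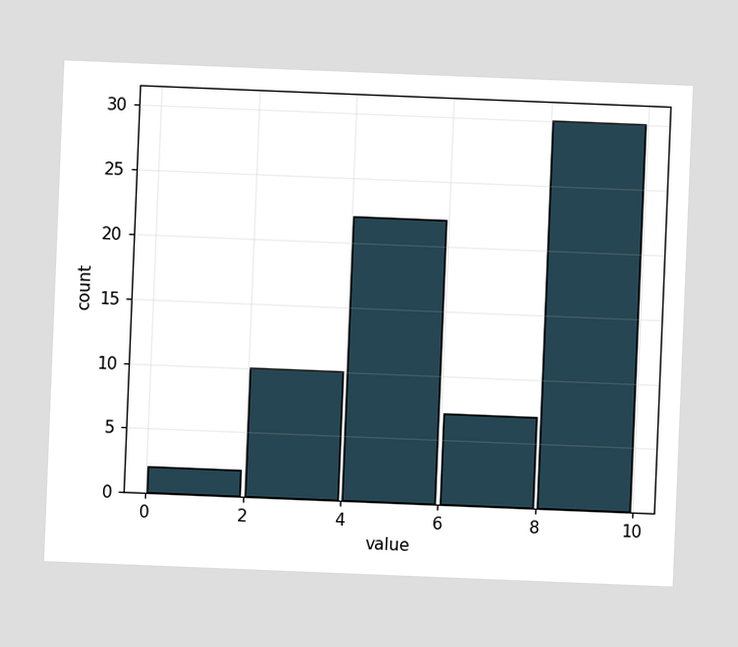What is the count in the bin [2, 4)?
The chart is tilted about 2° clockwise. The [2, 4) bin has height 10.

10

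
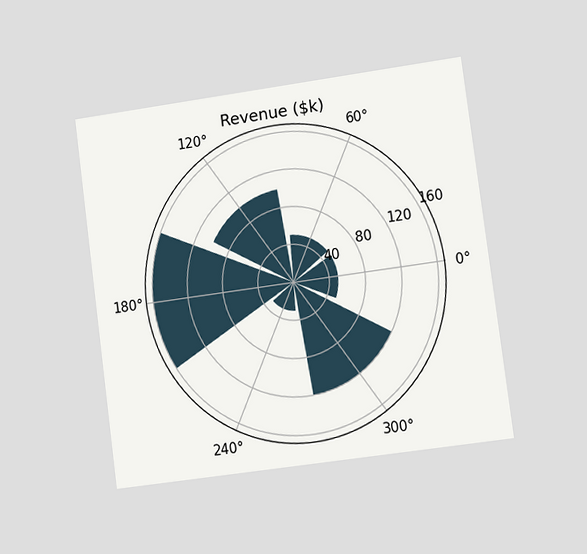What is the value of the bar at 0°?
$50k

The chart is tilted about 8° counter-clockwise and viewed at a slight angle. The bar at 0° reaches $50k on the radial axis.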